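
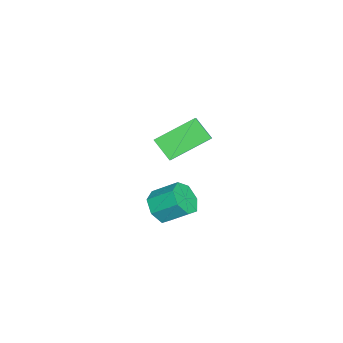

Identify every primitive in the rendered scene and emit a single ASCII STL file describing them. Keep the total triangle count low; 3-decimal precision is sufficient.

solid 
facet normal -0.787 -0.170 -0.593
outer loop
vertex -3.38 -3.196 -1.797
vertex -2.932 -2.376 -2.626
vertex -2.324 -4.739 -2.754
endloop
endfacet
facet normal -0.358 -0.657 0.664
outer loop
vertex -1.608 -4.584 -2.214
vertex -3.38 -3.196 -1.797
vertex -2.324 -4.739 -2.754
endloop
endfacet
facet normal -0.787 -0.170 -0.593
outer loop
vertex -2.324 -4.739 -2.754
vertex -2.932 -2.376 -2.626
vertex -1.877 -3.918 -3.583
endloop
endfacet
facet normal 0.503 -0.734 -0.456
outer loop
vertex -1.877 -3.918 -3.583
vertex -1.608 -4.584 -2.214
vertex -2.324 -4.739 -2.754
endloop
endfacet
facet normal -0.503 0.735 0.455
outer loop
vertex -3.38 -3.196 -1.797
vertex -2.216 -2.221 -2.086
vertex -2.932 -2.376 -2.626
endloop
endfacet
facet normal -0.358 -0.657 0.663
outer loop
vertex -2.663 -3.042 -1.257
vertex -3.38 -3.196 -1.797
vertex -1.608 -4.584 -2.214
endloop
endfacet
facet normal -0.502 0.734 0.457
outer loop
vertex -2.663 -3.042 -1.257
vertex -2.216 -2.221 -2.086
vertex -3.38 -3.196 -1.797
endloop
endfacet
facet normal 0.358 0.657 -0.663
outer loop
vertex -2.932 -2.376 -2.626
vertex -2.216 -2.221 -2.086
vertex -1.877 -3.918 -3.583
endloop
endfacet
facet normal 0.501 -0.735 -0.456
outer loop
vertex -1.16 -3.764 -3.043
vertex -1.608 -4.584 -2.214
vertex -1.877 -3.918 -3.583
endloop
endfacet
facet normal 0.359 0.657 -0.663
outer loop
vertex -1.877 -3.918 -3.583
vertex -2.216 -2.221 -2.086
vertex -1.16 -3.764 -3.043
endloop
endfacet
facet normal 0.787 0.170 0.593
outer loop
vertex -1.16 -3.764 -3.043
vertex -2.663 -3.042 -1.257
vertex -1.608 -4.584 -2.214
endloop
endfacet
facet normal 0.787 0.171 0.593
outer loop
vertex -2.216 -2.221 -2.086
vertex -2.663 -3.042 -1.257
vertex -1.16 -3.764 -3.043
endloop
endfacet
facet normal 0.015 -0.812 -0.583
outer loop
vertex 3.416 -2.837 -3.31
vertex 2.74 -3.126 -2.925
vertex 2.785 -2.642 -3.598
endloop
endfacet
facet normal 0.482 0.516 -0.707
outer loop
vertex 3.416 -2.837 -3.31
vertex 2.785 -2.642 -3.598
vertex 3.396 -1.765 -2.541
endloop
endfacet
facet normal 0.482 0.517 -0.708
outer loop
vertex 3.396 -1.765 -2.541
vertex 2.785 -2.642 -3.598
vertex 2.765 -1.57 -2.828
endloop
endfacet
facet normal -0.014 0.812 0.583
outer loop
vertex 3.396 -1.765 -2.541
vertex 2.765 -1.57 -2.828
vertex 2.72 -2.054 -2.155
endloop
endfacet
facet normal 0.015 -0.812 -0.583
outer loop
vertex 2.785 -2.642 -3.598
vertex 2.74 -3.126 -2.925
vertex 2.12 -2.812 -3.378
endloop
endfacet
facet normal -0.385 0.534 -0.753
outer loop
vertex 2.785 -2.642 -3.598
vertex 2.12 -2.812 -3.378
vertex 2.765 -1.57 -2.828
endloop
endfacet
facet normal -0.384 0.533 -0.754
outer loop
vertex 2.765 -1.57 -2.828
vertex 2.12 -2.812 -3.378
vertex 2.1 -1.739 -2.609
endloop
endfacet
facet normal -0.014 0.812 0.583
outer loop
vertex 2.765 -1.57 -2.828
vertex 2.1 -1.739 -2.609
vertex 2.72 -2.054 -2.155
endloop
endfacet
facet normal 0.015 -0.812 -0.583
outer loop
vertex 2.12 -2.812 -3.378
vertex 2.74 -3.126 -2.925
vertex 1.922 -3.218 -2.818
endloop
endfacet
facet normal -0.961 0.149 -0.232
outer loop
vertex 2.12 -2.812 -3.378
vertex 1.922 -3.218 -2.818
vertex 2.1 -1.739 -2.609
endloop
endfacet
facet normal -0.961 0.148 -0.232
outer loop
vertex 2.1 -1.739 -2.609
vertex 1.922 -3.218 -2.818
vertex 1.902 -2.146 -2.048
endloop
endfacet
facet normal -0.015 0.812 0.584
outer loop
vertex 2.1 -1.739 -2.609
vertex 1.902 -2.146 -2.048
vertex 2.72 -2.054 -2.155
endloop
endfacet
facet normal 0.015 -0.812 -0.583
outer loop
vertex 1.922 -3.218 -2.818
vertex 2.74 -3.126 -2.925
vertex 2.34 -3.555 -2.338
endloop
endfacet
facet normal -0.814 -0.349 0.464
outer loop
vertex 1.922 -3.218 -2.818
vertex 2.34 -3.555 -2.338
vertex 1.902 -2.146 -2.048
endloop
endfacet
facet normal -0.814 -0.349 0.464
outer loop
vertex 1.902 -2.146 -2.048
vertex 2.34 -3.555 -2.338
vertex 2.32 -2.483 -1.568
endloop
endfacet
facet normal -0.015 0.812 0.583
outer loop
vertex 1.902 -2.146 -2.048
vertex 2.32 -2.483 -1.568
vertex 2.72 -2.054 -2.155
endloop
endfacet
facet normal 0.015 -0.812 -0.583
outer loop
vertex 2.34 -3.555 -2.338
vertex 2.74 -3.126 -2.925
vertex 3.059 -3.569 -2.3
endloop
endfacet
facet normal -0.054 -0.583 0.811
outer loop
vertex 2.34 -3.555 -2.338
vertex 3.059 -3.569 -2.3
vertex 2.32 -2.483 -1.568
endloop
endfacet
facet normal -0.054 -0.583 0.811
outer loop
vertex 2.32 -2.483 -1.568
vertex 3.059 -3.569 -2.3
vertex 3.039 -2.497 -1.53
endloop
endfacet
facet normal -0.015 0.812 0.583
outer loop
vertex 2.32 -2.483 -1.568
vertex 3.039 -2.497 -1.53
vertex 2.72 -2.054 -2.155
endloop
endfacet
facet normal 0.014 -0.812 -0.583
outer loop
vertex 3.059 -3.569 -2.3
vertex 2.74 -3.126 -2.925
vertex 3.538 -3.25 -2.733
endloop
endfacet
facet normal 0.747 -0.379 0.547
outer loop
vertex 3.059 -3.569 -2.3
vertex 3.538 -3.25 -2.733
vertex 3.039 -2.497 -1.53
endloop
endfacet
facet normal 0.747 -0.379 0.547
outer loop
vertex 3.039 -2.497 -1.53
vertex 3.538 -3.25 -2.733
vertex 3.518 -2.178 -1.963
endloop
endfacet
facet normal -0.014 0.812 0.583
outer loop
vertex 3.039 -2.497 -1.53
vertex 3.518 -2.178 -1.963
vertex 2.72 -2.054 -2.155
endloop
endfacet
facet normal 0.014 -0.812 -0.584
outer loop
vertex 3.538 -3.25 -2.733
vertex 2.74 -3.126 -2.925
vertex 3.416 -2.837 -3.31
endloop
endfacet
facet normal 0.985 0.111 -0.129
outer loop
vertex 3.538 -3.25 -2.733
vertex 3.416 -2.837 -3.31
vertex 3.518 -2.178 -1.963
endloop
endfacet
facet normal 0.985 0.111 -0.129
outer loop
vertex 3.518 -2.178 -1.963
vertex 3.416 -2.837 -3.31
vertex 3.396 -1.765 -2.541
endloop
endfacet
facet normal -0.014 0.812 0.583
outer loop
vertex 3.518 -2.178 -1.963
vertex 3.396 -1.765 -2.541
vertex 2.72 -2.054 -2.155
endloop
endfacet

endsolid


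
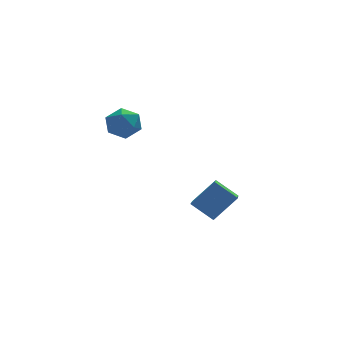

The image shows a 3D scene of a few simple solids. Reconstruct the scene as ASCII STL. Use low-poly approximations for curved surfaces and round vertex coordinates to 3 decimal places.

solid 
facet normal -0.711 -0.085 -0.698
outer loop
vertex -0.288 -3.56 -2.043
vertex -0.97 -3.027 -1.414
vertex 0.153 -2.283 -2.647
endloop
endfacet
facet normal 0.637 -0.498 -0.588
outer loop
vertex 1.07 -2.173 -1.746
vertex -0.288 -3.56 -2.043
vertex 0.153 -2.283 -2.647
endloop
endfacet
facet normal -0.711 -0.085 -0.698
outer loop
vertex 0.153 -2.283 -2.647
vertex -0.97 -3.027 -1.414
vertex -0.529 -1.75 -2.018
endloop
endfacet
facet normal 0.298 0.863 -0.408
outer loop
vertex -0.529 -1.75 -2.018
vertex 1.07 -2.173 -1.746
vertex 0.153 -2.283 -2.647
endloop
endfacet
facet normal -0.298 -0.863 0.408
outer loop
vertex -0.288 -3.56 -2.043
vertex -0.053 -2.917 -0.513
vertex -0.97 -3.027 -1.414
endloop
endfacet
facet normal 0.637 -0.498 -0.588
outer loop
vertex 0.629 -3.45 -1.142
vertex -0.288 -3.56 -2.043
vertex 1.07 -2.173 -1.746
endloop
endfacet
facet normal -0.298 -0.863 0.408
outer loop
vertex 0.629 -3.45 -1.142
vertex -0.053 -2.917 -0.513
vertex -0.288 -3.56 -2.043
endloop
endfacet
facet normal -0.637 0.498 0.588
outer loop
vertex -0.97 -3.027 -1.414
vertex -0.053 -2.917 -0.513
vertex -0.529 -1.75 -2.018
endloop
endfacet
facet normal 0.298 0.863 -0.408
outer loop
vertex 0.388 -1.64 -1.117
vertex 1.07 -2.173 -1.746
vertex -0.529 -1.75 -2.018
endloop
endfacet
facet normal -0.637 0.498 0.588
outer loop
vertex -0.529 -1.75 -2.018
vertex -0.053 -2.917 -0.513
vertex 0.388 -1.64 -1.117
endloop
endfacet
facet normal 0.711 0.085 0.698
outer loop
vertex 0.388 -1.64 -1.117
vertex 0.629 -3.45 -1.142
vertex 1.07 -2.173 -1.746
endloop
endfacet
facet normal 0.711 0.085 0.698
outer loop
vertex -0.053 -2.917 -0.513
vertex 0.629 -3.45 -1.142
vertex 0.388 -1.64 -1.117
endloop
endfacet
facet normal -0.756 -0.393 0.524
outer loop
vertex -3.816 -2.335 2.918
vertex -3.703 -2.968 2.606
vertex -3.366 -2.804 3.215
endloop
endfacet
facet normal -0.443 0.137 0.886
outer loop
vertex -3.816 -2.335 2.918
vertex -3.366 -2.804 3.215
vertex -3.196 -2.11 3.193
endloop
endfacet
facet normal -0.481 0.727 0.489
outer loop
vertex -3.816 -2.335 2.918
vertex -3.196 -2.11 3.193
vertex -3.428 -1.845 2.571
endloop
endfacet
facet normal -0.818 0.563 -0.119
outer loop
vertex -3.816 -2.335 2.918
vertex -3.428 -1.845 2.571
vertex -3.741 -2.376 2.208
endloop
endfacet
facet normal -0.987 -0.128 -0.097
outer loop
vertex -3.816 -2.335 2.918
vertex -3.741 -2.376 2.208
vertex -3.703 -2.968 2.606
endloop
endfacet
facet normal 0.246 -0.029 0.969
outer loop
vertex -3.196 -2.11 3.193
vertex -3.366 -2.804 3.215
vertex -2.699 -2.604 3.052
endloop
endfacet
facet normal -0.260 -0.886 0.383
outer loop
vertex -3.366 -2.804 3.215
vertex -3.703 -2.968 2.606
vertex -3.012 -3.135 2.689
endloop
endfacet
facet normal -0.633 -0.459 -0.623
outer loop
vertex -3.703 -2.968 2.606
vertex -3.741 -2.376 2.208
vertex -3.244 -2.87 2.067
endloop
endfacet
facet normal -0.359 0.662 -0.658
outer loop
vertex -3.741 -2.376 2.208
vertex -3.428 -1.845 2.571
vertex -3.074 -2.176 2.045
endloop
endfacet
facet normal 0.185 0.927 0.326
outer loop
vertex -3.428 -1.845 2.571
vertex -3.196 -2.11 3.193
vertex -2.737 -2.012 2.654
endloop
endfacet
facet normal 0.818 -0.563 0.119
outer loop
vertex -2.624 -2.645 2.342
vertex -2.699 -2.604 3.052
vertex -3.012 -3.135 2.689
endloop
endfacet
facet normal 0.481 -0.727 -0.489
outer loop
vertex -2.624 -2.645 2.342
vertex -3.012 -3.135 2.689
vertex -3.244 -2.87 2.067
endloop
endfacet
facet normal 0.443 -0.137 -0.886
outer loop
vertex -2.624 -2.645 2.342
vertex -3.244 -2.87 2.067
vertex -3.074 -2.176 2.045
endloop
endfacet
facet normal 0.756 0.393 -0.524
outer loop
vertex -2.624 -2.645 2.342
vertex -3.074 -2.176 2.045
vertex -2.737 -2.012 2.654
endloop
endfacet
facet normal 0.987 0.128 0.097
outer loop
vertex -2.624 -2.645 2.342
vertex -2.737 -2.012 2.654
vertex -2.699 -2.604 3.052
endloop
endfacet
facet normal 0.359 -0.662 0.658
outer loop
vertex -3.012 -3.135 2.689
vertex -2.699 -2.604 3.052
vertex -3.366 -2.804 3.215
endloop
endfacet
facet normal -0.185 -0.927 -0.326
outer loop
vertex -3.244 -2.87 2.067
vertex -3.012 -3.135 2.689
vertex -3.703 -2.968 2.606
endloop
endfacet
facet normal -0.246 0.029 -0.969
outer loop
vertex -3.074 -2.176 2.045
vertex -3.244 -2.87 2.067
vertex -3.741 -2.376 2.208
endloop
endfacet
facet normal 0.260 0.886 -0.383
outer loop
vertex -2.737 -2.012 2.654
vertex -3.074 -2.176 2.045
vertex -3.428 -1.845 2.571
endloop
endfacet
facet normal 0.633 0.459 0.623
outer loop
vertex -2.699 -2.604 3.052
vertex -2.737 -2.012 2.654
vertex -3.196 -2.11 3.193
endloop
endfacet

endsolid


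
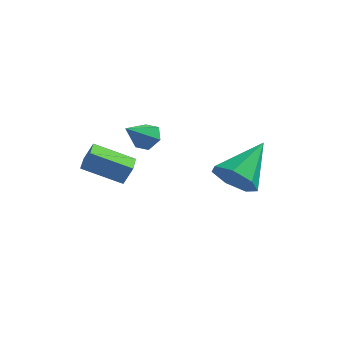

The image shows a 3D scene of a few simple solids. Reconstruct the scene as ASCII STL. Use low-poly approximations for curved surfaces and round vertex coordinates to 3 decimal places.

solid 
facet normal 0.356 0.689 -0.632
outer loop
vertex 0.266 0.346 2.23
vertex -0.336 0.572 2.137
vertex 0.033 0.817 2.612
endloop
endfacet
facet normal 0.663 -0.245 0.707
outer loop
vertex 0.266 0.346 2.23
vertex 0.033 0.817 2.612
vertex -0.824 -0.372 3.003
endloop
endfacet
facet normal 0.356 0.689 -0.632
outer loop
vertex 0.033 0.817 2.612
vertex -0.336 0.572 2.137
vertex -0.569 1.043 2.519
endloop
endfacet
facet normal -0.023 0.327 0.945
outer loop
vertex 0.033 0.817 2.612
vertex -0.569 1.043 2.519
vertex -0.824 -0.372 3.003
endloop
endfacet
facet normal 0.356 0.689 -0.632
outer loop
vertex -0.569 1.043 2.519
vertex -0.336 0.572 2.137
vertex -0.939 0.798 2.044
endloop
endfacet
facet normal -0.821 0.312 0.479
outer loop
vertex -0.569 1.043 2.519
vertex -0.939 0.798 2.044
vertex -0.824 -0.372 3.003
endloop
endfacet
facet normal 0.355 0.688 -0.633
outer loop
vertex -0.939 0.798 2.044
vertex -0.336 0.572 2.137
vertex -0.706 0.326 1.662
endloop
endfacet
facet normal -0.934 -0.277 -0.227
outer loop
vertex -0.939 0.798 2.044
vertex -0.706 0.326 1.662
vertex -0.824 -0.372 3.003
endloop
endfacet
facet normal 0.356 0.687 -0.633
outer loop
vertex -0.706 0.326 1.662
vertex -0.336 0.572 2.137
vertex -0.104 0.1 1.755
endloop
endfacet
facet normal -0.247 -0.850 -0.464
outer loop
vertex -0.706 0.326 1.662
vertex -0.104 0.1 1.755
vertex -0.824 -0.372 3.003
endloop
endfacet
facet normal 0.356 0.687 -0.633
outer loop
vertex -0.104 0.1 1.755
vertex -0.336 0.572 2.137
vertex 0.266 0.346 2.23
endloop
endfacet
facet normal 0.551 -0.834 0.003
outer loop
vertex -0.104 0.1 1.755
vertex 0.266 0.346 2.23
vertex -0.824 -0.372 3.003
endloop
endfacet
facet normal -0.264 -0.806 -0.529
outer loop
vertex 4.208 -0.89 1.49
vertex 3.392 -0.421 1.182
vertex 4.288 -0.439 0.763
endloop
endfacet
facet normal 0.987 0.063 0.148
outer loop
vertex 4.208 -0.89 1.49
vertex 4.288 -0.439 0.763
vertex 3.948 1.281 2.298
endloop
endfacet
facet normal -0.263 -0.807 -0.529
outer loop
vertex 4.288 -0.439 0.763
vertex 3.392 -0.421 1.182
vertex 3.694 0.025 0.351
endloop
endfacet
facet normal 0.722 0.535 -0.439
outer loop
vertex 4.288 -0.439 0.763
vertex 3.694 0.025 0.351
vertex 3.948 1.281 2.298
endloop
endfacet
facet normal -0.264 -0.807 -0.529
outer loop
vertex 3.694 0.025 0.351
vertex 3.392 -0.421 1.182
vertex 2.872 0.153 0.566
endloop
endfacet
facet normal -0.011 0.841 -0.541
outer loop
vertex 3.694 0.025 0.351
vertex 2.872 0.153 0.566
vertex 3.948 1.281 2.298
endloop
endfacet
facet normal -0.263 -0.807 -0.529
outer loop
vertex 2.872 0.153 0.566
vertex 3.392 -0.421 1.182
vertex 2.441 -0.151 1.244
endloop
endfacet
facet normal -0.656 0.750 -0.081
outer loop
vertex 2.872 0.153 0.566
vertex 2.441 -0.151 1.244
vertex 3.948 1.281 2.298
endloop
endfacet
facet normal -0.263 -0.807 -0.529
outer loop
vertex 2.441 -0.151 1.244
vertex 3.392 -0.421 1.182
vertex 2.727 -0.659 1.876
endloop
endfacet
facet normal -0.731 0.331 0.597
outer loop
vertex 2.441 -0.151 1.244
vertex 2.727 -0.659 1.876
vertex 3.948 1.281 2.298
endloop
endfacet
facet normal -0.263 -0.807 -0.529
outer loop
vertex 2.727 -0.659 1.876
vertex 3.392 -0.421 1.182
vertex 3.513 -0.987 1.985
endloop
endfacet
facet normal -0.178 -0.101 0.979
outer loop
vertex 2.727 -0.659 1.876
vertex 3.513 -0.987 1.985
vertex 3.948 1.281 2.298
endloop
endfacet
facet normal -0.264 -0.807 -0.529
outer loop
vertex 3.513 -0.987 1.985
vertex 3.392 -0.421 1.182
vertex 4.208 -0.89 1.49
endloop
endfacet
facet normal 0.586 -0.220 0.780
outer loop
vertex 3.513 -0.987 1.985
vertex 4.208 -0.89 1.49
vertex 3.948 1.281 2.298
endloop
endfacet
facet normal -0.883 -0.219 0.416
outer loop
vertex -0.467 -4.548 4.039
vertex -0.715 -3.653 3.983
vertex -0.784 -4.682 3.295
endloop
endfacet
facet normal 0.266 -0.962 0.060
outer loop
vertex 0.655 -4.327 2.617
vertex -0.467 -4.548 4.039
vertex -0.784 -4.682 3.295
endloop
endfacet
facet normal -0.883 -0.219 0.416
outer loop
vertex -0.784 -4.682 3.295
vertex -0.715 -3.653 3.983
vertex -1.032 -3.788 3.239
endloop
endfacet
facet normal -0.387 -0.164 -0.907
outer loop
vertex -1.032 -3.788 3.239
vertex 0.655 -4.327 2.617
vertex -0.784 -4.682 3.295
endloop
endfacet
facet normal 0.387 0.164 0.907
outer loop
vertex -0.467 -4.548 4.039
vertex 0.724 -3.298 3.305
vertex -0.715 -3.653 3.983
endloop
endfacet
facet normal 0.267 -0.962 0.061
outer loop
vertex 0.972 -4.192 3.361
vertex -0.467 -4.548 4.039
vertex 0.655 -4.327 2.617
endloop
endfacet
facet normal 0.387 0.164 0.907
outer loop
vertex 0.972 -4.192 3.361
vertex 0.724 -3.298 3.305
vertex -0.467 -4.548 4.039
endloop
endfacet
facet normal -0.266 0.962 -0.061
outer loop
vertex -0.715 -3.653 3.983
vertex 0.724 -3.298 3.305
vertex -1.032 -3.788 3.239
endloop
endfacet
facet normal -0.387 -0.164 -0.907
outer loop
vertex 0.407 -3.432 2.561
vertex 0.655 -4.327 2.617
vertex -1.032 -3.788 3.239
endloop
endfacet
facet normal -0.266 0.962 -0.060
outer loop
vertex -1.032 -3.788 3.239
vertex 0.724 -3.298 3.305
vertex 0.407 -3.432 2.561
endloop
endfacet
facet normal 0.883 0.219 -0.416
outer loop
vertex 0.407 -3.432 2.561
vertex 0.972 -4.192 3.361
vertex 0.655 -4.327 2.617
endloop
endfacet
facet normal 0.883 0.219 -0.416
outer loop
vertex 0.724 -3.298 3.305
vertex 0.972 -4.192 3.361
vertex 0.407 -3.432 2.561
endloop
endfacet

endsolid


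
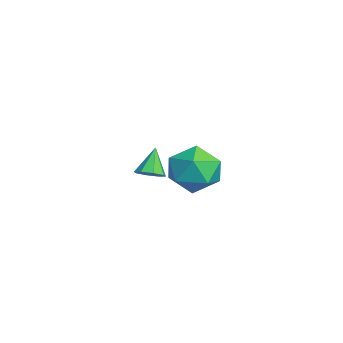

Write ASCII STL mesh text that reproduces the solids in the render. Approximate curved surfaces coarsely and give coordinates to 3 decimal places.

solid 
facet normal -0.807 0.255 0.532
outer loop
vertex 2.316 0.101 -0.185
vertex 2.006 -0.958 -0.147
vertex 2.657 -0.545 0.643
endloop
endfacet
facet normal -0.267 0.703 0.659
outer loop
vertex 2.316 0.101 -0.185
vertex 2.657 -0.545 0.643
vertex 3.359 0.164 0.171
endloop
endfacet
facet normal -0.073 0.997 0.038
outer loop
vertex 2.316 0.101 -0.185
vertex 3.359 0.164 0.171
vertex 3.143 0.189 -0.911
endloop
endfacet
facet normal -0.493 0.730 -0.473
outer loop
vertex 2.316 0.101 -0.185
vertex 3.143 0.189 -0.911
vertex 2.306 -0.504 -1.108
endloop
endfacet
facet normal -0.948 0.271 -0.168
outer loop
vertex 2.316 0.101 -0.185
vertex 2.306 -0.504 -1.108
vertex 2.006 -0.958 -0.147
endloop
endfacet
facet normal 0.284 0.321 0.904
outer loop
vertex 3.359 0.164 0.171
vertex 2.657 -0.545 0.643
vertex 3.694 -0.856 0.428
endloop
endfacet
facet normal -0.591 -0.404 0.698
outer loop
vertex 2.657 -0.545 0.643
vertex 2.006 -0.958 -0.147
vertex 2.857 -1.549 0.231
endloop
endfacet
facet normal -0.818 -0.378 -0.434
outer loop
vertex 2.006 -0.958 -0.147
vertex 2.306 -0.504 -1.108
vertex 2.641 -1.524 -0.851
endloop
endfacet
facet normal -0.083 0.364 -0.928
outer loop
vertex 2.306 -0.504 -1.108
vertex 3.143 0.189 -0.911
vertex 3.343 -0.815 -1.323
endloop
endfacet
facet normal 0.597 0.796 -0.101
outer loop
vertex 3.143 0.189 -0.911
vertex 3.359 0.164 0.171
vertex 3.994 -0.402 -0.533
endloop
endfacet
facet normal 0.493 -0.730 0.473
outer loop
vertex 3.684 -1.461 -0.495
vertex 3.694 -0.856 0.428
vertex 2.857 -1.549 0.231
endloop
endfacet
facet normal 0.073 -0.997 -0.038
outer loop
vertex 3.684 -1.461 -0.495
vertex 2.857 -1.549 0.231
vertex 2.641 -1.524 -0.851
endloop
endfacet
facet normal 0.267 -0.703 -0.659
outer loop
vertex 3.684 -1.461 -0.495
vertex 2.641 -1.524 -0.851
vertex 3.343 -0.815 -1.323
endloop
endfacet
facet normal 0.807 -0.255 -0.532
outer loop
vertex 3.684 -1.461 -0.495
vertex 3.343 -0.815 -1.323
vertex 3.994 -0.402 -0.533
endloop
endfacet
facet normal 0.948 -0.271 0.168
outer loop
vertex 3.684 -1.461 -0.495
vertex 3.994 -0.402 -0.533
vertex 3.694 -0.856 0.428
endloop
endfacet
facet normal 0.083 -0.364 0.928
outer loop
vertex 2.857 -1.549 0.231
vertex 3.694 -0.856 0.428
vertex 2.657 -0.545 0.643
endloop
endfacet
facet normal -0.597 -0.796 0.101
outer loop
vertex 2.641 -1.524 -0.851
vertex 2.857 -1.549 0.231
vertex 2.006 -0.958 -0.147
endloop
endfacet
facet normal -0.284 -0.321 -0.904
outer loop
vertex 3.343 -0.815 -1.323
vertex 2.641 -1.524 -0.851
vertex 2.306 -0.504 -1.108
endloop
endfacet
facet normal 0.591 0.404 -0.698
outer loop
vertex 3.994 -0.402 -0.533
vertex 3.343 -0.815 -1.323
vertex 3.143 0.189 -0.911
endloop
endfacet
facet normal 0.818 0.378 0.434
outer loop
vertex 3.694 -0.856 0.428
vertex 3.994 -0.402 -0.533
vertex 3.359 0.164 0.171
endloop
endfacet
facet normal 0.513 -0.253 -0.820
outer loop
vertex -0.911 -1.096 -2.582
vertex -1.311 -1.542 -2.695
vertex -1.267 -0.953 -2.849
endloop
endfacet
facet normal 0.155 0.942 0.298
outer loop
vertex -0.911 -1.096 -2.582
vertex -1.267 -0.953 -2.849
vertex -1.969 -1.218 -1.645
endloop
endfacet
facet normal 0.512 -0.253 -0.821
outer loop
vertex -1.267 -0.953 -2.849
vertex -1.311 -1.542 -2.695
vertex -1.649 -1.156 -3.025
endloop
endfacet
facet normal -0.445 0.893 -0.063
outer loop
vertex -1.267 -0.953 -2.849
vertex -1.649 -1.156 -3.025
vertex -1.969 -1.218 -1.645
endloop
endfacet
facet normal 0.513 -0.252 -0.821
outer loop
vertex -1.649 -1.156 -3.025
vertex -1.311 -1.542 -2.695
vertex -1.833 -1.585 -3.008
endloop
endfacet
facet normal -0.905 0.380 -0.193
outer loop
vertex -1.649 -1.156 -3.025
vertex -1.833 -1.585 -3.008
vertex -1.969 -1.218 -1.645
endloop
endfacet
facet normal 0.513 -0.252 -0.821
outer loop
vertex -1.833 -1.585 -3.008
vertex -1.311 -1.542 -2.695
vertex -1.711 -1.988 -2.808
endloop
endfacet
facet normal -0.955 -0.297 -0.015
outer loop
vertex -1.833 -1.585 -3.008
vertex -1.711 -1.988 -2.808
vertex -1.969 -1.218 -1.645
endloop
endfacet
facet normal 0.514 -0.254 -0.819
outer loop
vertex -1.711 -1.988 -2.808
vertex -1.311 -1.542 -2.695
vertex -1.356 -2.131 -2.541
endloop
endfacet
facet normal -0.570 -0.738 0.362
outer loop
vertex -1.711 -1.988 -2.808
vertex -1.356 -2.131 -2.541
vertex -1.969 -1.218 -1.645
endloop
endfacet
facet normal 0.514 -0.254 -0.819
outer loop
vertex -1.356 -2.131 -2.541
vertex -1.311 -1.542 -2.695
vertex -0.974 -1.928 -2.364
endloop
endfacet
facet normal 0.031 -0.689 0.724
outer loop
vertex -1.356 -2.131 -2.541
vertex -0.974 -1.928 -2.364
vertex -1.969 -1.218 -1.645
endloop
endfacet
facet normal 0.515 -0.253 -0.819
outer loop
vertex -0.974 -1.928 -2.364
vertex -1.311 -1.542 -2.695
vertex -0.79 -1.499 -2.381
endloop
endfacet
facet normal 0.491 -0.177 0.853
outer loop
vertex -0.974 -1.928 -2.364
vertex -0.79 -1.499 -2.381
vertex -1.969 -1.218 -1.645
endloop
endfacet
facet normal 0.515 -0.254 -0.819
outer loop
vertex -0.79 -1.499 -2.381
vertex -1.311 -1.542 -2.695
vertex -0.911 -1.096 -2.582
endloop
endfacet
facet normal 0.541 0.500 0.676
outer loop
vertex -0.79 -1.499 -2.381
vertex -0.911 -1.096 -2.582
vertex -1.969 -1.218 -1.645
endloop
endfacet

endsolid


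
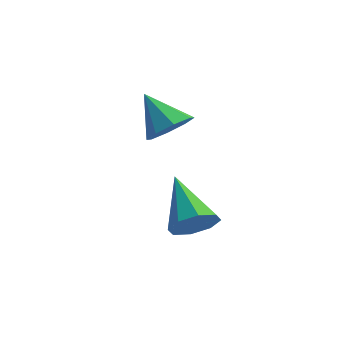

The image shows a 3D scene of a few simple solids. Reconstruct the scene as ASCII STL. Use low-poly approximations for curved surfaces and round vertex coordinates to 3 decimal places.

solid 
facet normal 0.715 -0.135 -0.685
outer loop
vertex 0.456 0.727 1.01
vertex -0.04 1.261 0.387
vertex 0.63 1.44 1.051
endloop
endfacet
facet normal 0.265 -0.120 0.957
outer loop
vertex 0.456 0.727 1.01
vertex 0.63 1.44 1.051
vertex -1.3 1.499 1.593
endloop
endfacet
facet normal 0.715 -0.135 -0.686
outer loop
vertex 0.63 1.44 1.051
vertex -0.04 1.261 0.387
vertex 0.41 2.048 0.702
endloop
endfacet
facet normal 0.242 0.547 0.801
outer loop
vertex 0.63 1.44 1.051
vertex 0.41 2.048 0.702
vertex -1.3 1.499 1.593
endloop
endfacet
facet normal 0.715 -0.135 -0.686
outer loop
vertex 0.41 2.048 0.702
vertex -0.04 1.261 0.387
vertex -0.073 2.196 0.169
endloop
endfacet
facet normal -0.111 0.927 0.358
outer loop
vertex 0.41 2.048 0.702
vertex -0.073 2.196 0.169
vertex -1.3 1.499 1.593
endloop
endfacet
facet normal 0.716 -0.135 -0.685
outer loop
vertex -0.073 2.196 0.169
vertex -0.04 1.261 0.387
vertex -0.537 1.796 -0.237
endloop
endfacet
facet normal -0.589 0.800 -0.116
outer loop
vertex -0.073 2.196 0.169
vertex -0.537 1.796 -0.237
vertex -1.3 1.499 1.593
endloop
endfacet
facet normal 0.715 -0.135 -0.686
outer loop
vertex -0.537 1.796 -0.237
vertex -0.04 1.261 0.387
vertex -0.71 1.083 -0.277
endloop
endfacet
facet normal -0.909 0.240 -0.340
outer loop
vertex -0.537 1.796 -0.237
vertex -0.71 1.083 -0.277
vertex -1.3 1.499 1.593
endloop
endfacet
facet normal 0.715 -0.135 -0.686
outer loop
vertex -0.71 1.083 -0.277
vertex -0.04 1.261 0.387
vertex -0.491 0.475 0.071
endloop
endfacet
facet normal -0.886 -0.425 -0.185
outer loop
vertex -0.71 1.083 -0.277
vertex -0.491 0.475 0.071
vertex -1.3 1.499 1.593
endloop
endfacet
facet normal 0.715 -0.135 -0.686
outer loop
vertex -0.491 0.475 0.071
vertex -0.04 1.261 0.387
vertex -0.008 0.327 0.604
endloop
endfacet
facet normal -0.533 -0.806 0.259
outer loop
vertex -0.491 0.475 0.071
vertex -0.008 0.327 0.604
vertex -1.3 1.499 1.593
endloop
endfacet
facet normal 0.716 -0.135 -0.685
outer loop
vertex -0.008 0.327 0.604
vertex -0.04 1.261 0.387
vertex 0.456 0.727 1.01
endloop
endfacet
facet normal -0.055 -0.679 0.732
outer loop
vertex -0.008 0.327 0.604
vertex 0.456 0.727 1.01
vertex -1.3 1.499 1.593
endloop
endfacet
facet normal 0.685 -0.497 -0.533
outer loop
vertex 3.848 -2.924 -0.249
vertex 3.496 -2.603 -1.001
vertex 4.13 -2.333 -0.438
endloop
endfacet
facet normal 0.320 0.147 0.936
outer loop
vertex 3.848 -2.924 -0.249
vertex 4.13 -2.333 -0.438
vertex 2.004 -1.517 0.161
endloop
endfacet
facet normal 0.685 -0.498 -0.532
outer loop
vertex 4.13 -2.333 -0.438
vertex 3.496 -2.603 -1.001
vertex 4.041 -1.901 -0.957
endloop
endfacet
facet normal 0.430 0.729 0.533
outer loop
vertex 4.13 -2.333 -0.438
vertex 4.041 -1.901 -0.957
vertex 2.004 -1.517 0.161
endloop
endfacet
facet normal 0.684 -0.497 -0.534
outer loop
vertex 4.041 -1.901 -0.957
vertex 3.496 -2.603 -1.001
vertex 3.632 -1.879 -1.501
endloop
endfacet
facet normal 0.147 0.987 -0.071
outer loop
vertex 4.041 -1.901 -0.957
vertex 3.632 -1.879 -1.501
vertex 2.004 -1.517 0.161
endloop
endfacet
facet normal 0.685 -0.497 -0.533
outer loop
vertex 3.632 -1.879 -1.501
vertex 3.496 -2.603 -1.001
vertex 3.144 -2.282 -1.753
endloop
endfacet
facet normal -0.364 0.769 -0.525
outer loop
vertex 3.632 -1.879 -1.501
vertex 3.144 -2.282 -1.753
vertex 2.004 -1.517 0.161
endloop
endfacet
facet normal 0.684 -0.499 -0.533
outer loop
vertex 3.144 -2.282 -1.753
vertex 3.496 -2.603 -1.001
vertex 2.861 -2.872 -1.564
endloop
endfacet
facet normal -0.803 0.206 -0.560
outer loop
vertex 3.144 -2.282 -1.753
vertex 2.861 -2.872 -1.564
vertex 2.004 -1.517 0.161
endloop
endfacet
facet normal 0.684 -0.497 -0.534
outer loop
vertex 2.861 -2.872 -1.564
vertex 3.496 -2.603 -1.001
vertex 2.951 -3.305 -1.045
endloop
endfacet
facet normal -0.913 -0.378 -0.157
outer loop
vertex 2.861 -2.872 -1.564
vertex 2.951 -3.305 -1.045
vertex 2.004 -1.517 0.161
endloop
endfacet
facet normal 0.684 -0.498 -0.533
outer loop
vertex 2.951 -3.305 -1.045
vertex 3.496 -2.603 -1.001
vertex 3.359 -3.326 -0.501
endloop
endfacet
facet normal -0.629 -0.635 0.448
outer loop
vertex 2.951 -3.305 -1.045
vertex 3.359 -3.326 -0.501
vertex 2.004 -1.517 0.161
endloop
endfacet
facet normal 0.684 -0.498 -0.533
outer loop
vertex 3.359 -3.326 -0.501
vertex 3.496 -2.603 -1.001
vertex 3.848 -2.924 -0.249
endloop
endfacet
facet normal -0.119 -0.419 0.900
outer loop
vertex 3.359 -3.326 -0.501
vertex 3.848 -2.924 -0.249
vertex 2.004 -1.517 0.161
endloop
endfacet

endsolid


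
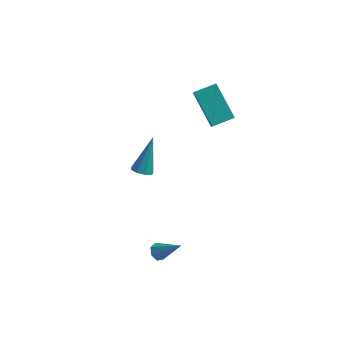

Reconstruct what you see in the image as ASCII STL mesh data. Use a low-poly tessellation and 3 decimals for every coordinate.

solid 
facet normal -0.737 0.081 -0.671
outer loop
vertex -1.3 -2.438 -4.11
vertex -1.622 -2.273 -3.736
vertex -1.311 -1.992 -4.044
endloop
endfacet
facet normal 0.850 0.098 -0.518
outer loop
vertex -1.3 -2.438 -4.11
vertex -1.311 -1.992 -4.044
vertex -0.398 -2.407 -2.624
endloop
endfacet
facet normal -0.737 0.080 -0.671
outer loop
vertex -1.311 -1.992 -4.044
vertex -1.622 -2.273 -3.736
vertex -1.556 -1.757 -3.747
endloop
endfacet
facet normal 0.588 0.796 -0.145
outer loop
vertex -1.311 -1.992 -4.044
vertex -1.556 -1.757 -3.747
vertex -0.398 -2.407 -2.624
endloop
endfacet
facet normal -0.737 0.080 -0.671
outer loop
vertex -1.556 -1.757 -3.747
vertex -1.622 -2.273 -3.736
vertex -1.851 -1.911 -3.441
endloop
endfacet
facet normal 0.033 0.880 0.475
outer loop
vertex -1.556 -1.757 -3.747
vertex -1.851 -1.911 -3.441
vertex -0.398 -2.407 -2.624
endloop
endfacet
facet normal -0.737 0.080 -0.671
outer loop
vertex -1.851 -1.911 -3.441
vertex -1.622 -2.273 -3.736
vertex -1.973 -2.337 -3.358
endloop
endfacet
facet normal -0.395 0.283 0.874
outer loop
vertex -1.851 -1.911 -3.441
vertex -1.973 -2.337 -3.358
vertex -0.398 -2.407 -2.624
endloop
endfacet
facet normal -0.737 0.082 -0.671
outer loop
vertex -1.973 -2.337 -3.358
vertex -1.622 -2.273 -3.736
vertex -1.831 -2.715 -3.56
endloop
endfacet
facet normal -0.375 -0.543 0.752
outer loop
vertex -1.973 -2.337 -3.358
vertex -1.831 -2.715 -3.56
vertex -0.398 -2.407 -2.624
endloop
endfacet
facet normal -0.738 0.082 -0.670
outer loop
vertex -1.831 -2.715 -3.56
vertex -1.622 -2.273 -3.736
vertex -1.532 -2.76 -3.895
endloop
endfacet
facet normal 0.078 -0.976 0.201
outer loop
vertex -1.831 -2.715 -3.56
vertex -1.532 -2.76 -3.895
vertex -0.398 -2.407 -2.624
endloop
endfacet
facet normal -0.737 0.083 -0.671
outer loop
vertex -1.532 -2.76 -3.895
vertex -1.622 -2.273 -3.736
vertex -1.3 -2.438 -4.11
endloop
endfacet
facet normal 0.623 -0.692 -0.364
outer loop
vertex -1.532 -2.76 -3.895
vertex -1.3 -2.438 -4.11
vertex -0.398 -2.407 -2.624
endloop
endfacet
facet normal -0.133 -0.502 -0.855
outer loop
vertex -2.932 1.627 -1.473
vertex -3.442 1.379 -1.248
vertex -3.31 1.884 -1.565
endloop
endfacet
facet normal 0.585 0.772 -0.248
outer loop
vertex -2.932 1.627 -1.473
vertex -3.31 1.884 -1.565
vertex -3.158 2.461 0.588
endloop
endfacet
facet normal -0.131 -0.502 -0.855
outer loop
vertex -3.31 1.884 -1.565
vertex -3.442 1.379 -1.248
vertex -3.766 1.845 -1.472
endloop
endfacet
facet normal -0.133 0.960 -0.248
outer loop
vertex -3.31 1.884 -1.565
vertex -3.766 1.845 -1.472
vertex -3.158 2.461 0.588
endloop
endfacet
facet normal -0.132 -0.503 -0.854
outer loop
vertex -3.766 1.845 -1.472
vertex -3.442 1.379 -1.248
vertex -4.032 1.534 -1.248
endloop
endfacet
facet normal -0.751 0.660 0.024
outer loop
vertex -3.766 1.845 -1.472
vertex -4.032 1.534 -1.248
vertex -3.158 2.461 0.588
endloop
endfacet
facet normal -0.132 -0.502 -0.855
outer loop
vertex -4.032 1.534 -1.248
vertex -3.442 1.379 -1.248
vertex -3.953 1.132 -1.024
endloop
endfacet
facet normal -0.911 0.049 0.409
outer loop
vertex -4.032 1.534 -1.248
vertex -3.953 1.132 -1.024
vertex -3.158 2.461 0.588
endloop
endfacet
facet normal -0.131 -0.503 -0.854
outer loop
vertex -3.953 1.132 -1.024
vertex -3.442 1.379 -1.248
vertex -3.574 0.875 -0.931
endloop
endfacet
facet normal -0.518 -0.517 0.682
outer loop
vertex -3.953 1.132 -1.024
vertex -3.574 0.875 -0.931
vertex -3.158 2.461 0.588
endloop
endfacet
facet normal -0.131 -0.503 -0.854
outer loop
vertex -3.574 0.875 -0.931
vertex -3.442 1.379 -1.248
vertex -3.118 0.914 -1.024
endloop
endfacet
facet normal 0.199 -0.705 0.681
outer loop
vertex -3.574 0.875 -0.931
vertex -3.118 0.914 -1.024
vertex -3.158 2.461 0.588
endloop
endfacet
facet normal -0.133 -0.504 -0.854
outer loop
vertex -3.118 0.914 -1.024
vertex -3.442 1.379 -1.248
vertex -2.852 1.225 -1.249
endloop
endfacet
facet normal 0.818 -0.404 0.408
outer loop
vertex -3.118 0.914 -1.024
vertex -2.852 1.225 -1.249
vertex -3.158 2.461 0.588
endloop
endfacet
facet normal -0.133 -0.502 -0.854
outer loop
vertex -2.852 1.225 -1.249
vertex -3.442 1.379 -1.248
vertex -2.932 1.627 -1.473
endloop
endfacet
facet normal 0.978 0.208 0.023
outer loop
vertex -2.852 1.225 -1.249
vertex -2.932 1.627 -1.473
vertex -3.158 2.461 0.588
endloop
endfacet
facet normal -0.790 -0.564 -0.239
outer loop
vertex -0.053 2.261 2.591
vertex -1.297 3.44 3.922
vertex -0.26 2.858 1.868
endloop
endfacet
facet normal 0.573 -0.544 -0.613
outer loop
vertex 0.697 3.54 2.158
vertex -0.053 2.261 2.591
vertex -0.26 2.858 1.868
endloop
endfacet
facet normal -0.791 -0.563 -0.240
outer loop
vertex -0.26 2.858 1.868
vertex -1.297 3.44 3.922
vertex -1.504 4.038 3.199
endloop
endfacet
facet normal -0.215 0.622 -0.753
outer loop
vertex -1.504 4.038 3.199
vertex 0.697 3.54 2.158
vertex -0.26 2.858 1.868
endloop
endfacet
facet normal 0.215 -0.622 0.753
outer loop
vertex -0.053 2.261 2.591
vertex -0.34 4.122 4.212
vertex -1.297 3.44 3.922
endloop
endfacet
facet normal 0.573 -0.544 -0.614
outer loop
vertex 0.904 2.942 2.881
vertex -0.053 2.261 2.591
vertex 0.697 3.54 2.158
endloop
endfacet
facet normal 0.215 -0.622 0.753
outer loop
vertex 0.904 2.942 2.881
vertex -0.34 4.122 4.212
vertex -0.053 2.261 2.591
endloop
endfacet
facet normal -0.573 0.543 0.613
outer loop
vertex -1.297 3.44 3.922
vertex -0.34 4.122 4.212
vertex -1.504 4.038 3.199
endloop
endfacet
facet normal -0.215 0.623 -0.752
outer loop
vertex -0.547 4.719 3.489
vertex 0.697 3.54 2.158
vertex -1.504 4.038 3.199
endloop
endfacet
facet normal -0.573 0.544 0.613
outer loop
vertex -1.504 4.038 3.199
vertex -0.34 4.122 4.212
vertex -0.547 4.719 3.489
endloop
endfacet
facet normal 0.791 0.564 0.240
outer loop
vertex -0.547 4.719 3.489
vertex 0.904 2.942 2.881
vertex 0.697 3.54 2.158
endloop
endfacet
facet normal 0.791 0.564 0.239
outer loop
vertex -0.34 4.122 4.212
vertex 0.904 2.942 2.881
vertex -0.547 4.719 3.489
endloop
endfacet

endsolid


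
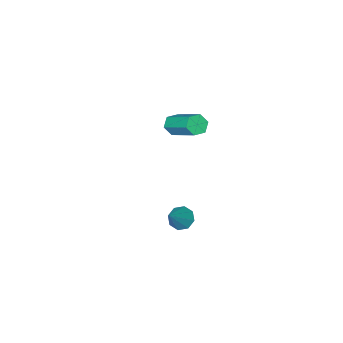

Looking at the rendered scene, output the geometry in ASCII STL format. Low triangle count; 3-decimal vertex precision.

solid 
facet normal -0.019 -0.819 -0.573
outer loop
vertex 0.028 0.192 2.688
vertex -0.278 -0.03 3.016
vertex -0.468 0.238 2.639
endloop
endfacet
facet normal 0.133 0.566 -0.814
outer loop
vertex 0.028 0.192 2.688
vertex -0.468 0.238 2.639
vertex 0.063 1.692 3.736
endloop
endfacet
facet normal 0.133 0.565 -0.814
outer loop
vertex 0.063 1.692 3.736
vertex -0.468 0.238 2.639
vertex -0.432 1.738 3.687
endloop
endfacet
facet normal 0.019 0.819 0.573
outer loop
vertex 0.063 1.692 3.736
vertex -0.432 1.738 3.687
vertex -0.242 1.47 4.064
endloop
endfacet
facet normal -0.019 -0.819 -0.573
outer loop
vertex -0.468 0.238 2.639
vertex -0.278 -0.03 3.016
vertex -0.773 0.016 2.967
endloop
endfacet
facet normal -0.792 0.362 -0.491
outer loop
vertex -0.468 0.238 2.639
vertex -0.773 0.016 2.967
vertex -0.432 1.738 3.687
endloop
endfacet
facet normal -0.791 0.363 -0.493
outer loop
vertex -0.432 1.738 3.687
vertex -0.773 0.016 2.967
vertex -0.738 1.516 4.015
endloop
endfacet
facet normal 0.019 0.819 0.573
outer loop
vertex -0.432 1.738 3.687
vertex -0.738 1.516 4.015
vertex -0.242 1.47 4.064
endloop
endfacet
facet normal -0.019 -0.819 -0.573
outer loop
vertex -0.773 0.016 2.967
vertex -0.278 -0.03 3.016
vertex -0.583 -0.252 3.344
endloop
endfacet
facet normal -0.925 -0.203 0.322
outer loop
vertex -0.773 0.016 2.967
vertex -0.583 -0.252 3.344
vertex -0.738 1.516 4.015
endloop
endfacet
facet normal -0.925 -0.203 0.322
outer loop
vertex -0.738 1.516 4.015
vertex -0.583 -0.252 3.344
vertex -0.548 1.248 4.392
endloop
endfacet
facet normal 0.019 0.819 0.573
outer loop
vertex -0.738 1.516 4.015
vertex -0.548 1.248 4.392
vertex -0.242 1.47 4.064
endloop
endfacet
facet normal -0.019 -0.819 -0.573
outer loop
vertex -0.583 -0.252 3.344
vertex -0.278 -0.03 3.016
vertex -0.088 -0.298 3.393
endloop
endfacet
facet normal -0.133 -0.566 0.814
outer loop
vertex -0.583 -0.252 3.344
vertex -0.088 -0.298 3.393
vertex -0.548 1.248 4.392
endloop
endfacet
facet normal -0.133 -0.566 0.814
outer loop
vertex -0.548 1.248 4.392
vertex -0.088 -0.298 3.393
vertex -0.052 1.202 4.441
endloop
endfacet
facet normal 0.019 0.819 0.573
outer loop
vertex -0.548 1.248 4.392
vertex -0.052 1.202 4.441
vertex -0.242 1.47 4.064
endloop
endfacet
facet normal -0.019 -0.819 -0.573
outer loop
vertex -0.088 -0.298 3.393
vertex -0.278 -0.03 3.016
vertex 0.218 -0.076 3.065
endloop
endfacet
facet normal 0.791 -0.363 0.492
outer loop
vertex -0.088 -0.298 3.393
vertex 0.218 -0.076 3.065
vertex -0.052 1.202 4.441
endloop
endfacet
facet normal 0.792 -0.362 0.492
outer loop
vertex -0.052 1.202 4.441
vertex 0.218 -0.076 3.065
vertex 0.253 1.424 4.113
endloop
endfacet
facet normal 0.019 0.819 0.573
outer loop
vertex -0.052 1.202 4.441
vertex 0.253 1.424 4.113
vertex -0.242 1.47 4.064
endloop
endfacet
facet normal -0.019 -0.819 -0.573
outer loop
vertex 0.218 -0.076 3.065
vertex -0.278 -0.03 3.016
vertex 0.028 0.192 2.688
endloop
endfacet
facet normal 0.925 0.203 -0.322
outer loop
vertex 0.218 -0.076 3.065
vertex 0.028 0.192 2.688
vertex 0.253 1.424 4.113
endloop
endfacet
facet normal 0.925 0.203 -0.322
outer loop
vertex 0.253 1.424 4.113
vertex 0.028 0.192 2.688
vertex 0.063 1.692 3.736
endloop
endfacet
facet normal 0.019 0.819 0.573
outer loop
vertex 0.253 1.424 4.113
vertex 0.063 1.692 3.736
vertex -0.242 1.47 4.064
endloop
endfacet
facet normal -0.638 -0.291 -0.713
outer loop
vertex 0.579 0.687 -1.766
vertex 0.292 1.177 -1.709
vertex 0.73 1.001 -2.029
endloop
endfacet
facet normal 0.868 -0.489 -0.086
outer loop
vertex 0.579 0.687 -1.766
vertex 0.73 1.001 -2.029
vertex 1.188 1.583 -0.711
endloop
endfacet
facet normal -0.638 -0.291 -0.713
outer loop
vertex 0.73 1.001 -2.029
vertex 0.292 1.177 -1.709
vertex 0.625 1.418 -2.105
endloop
endfacet
facet normal 0.909 0.159 -0.386
outer loop
vertex 0.73 1.001 -2.029
vertex 0.625 1.418 -2.105
vertex 1.188 1.583 -0.711
endloop
endfacet
facet normal -0.639 -0.289 -0.713
outer loop
vertex 0.625 1.418 -2.105
vertex 0.292 1.177 -1.709
vertex 0.325 1.693 -1.948
endloop
endfacet
facet normal 0.548 0.776 -0.313
outer loop
vertex 0.625 1.418 -2.105
vertex 0.325 1.693 -1.948
vertex 1.188 1.583 -0.711
endloop
endfacet
facet normal -0.640 -0.289 -0.712
outer loop
vertex 0.325 1.693 -1.948
vertex 0.292 1.177 -1.709
vertex 0.006 1.667 -1.651
endloop
endfacet
facet normal 0.001 0.996 0.088
outer loop
vertex 0.325 1.693 -1.948
vertex 0.006 1.667 -1.651
vertex 1.188 1.583 -0.711
endloop
endfacet
facet normal -0.640 -0.289 -0.712
outer loop
vertex 0.006 1.667 -1.651
vertex 0.292 1.177 -1.709
vertex -0.145 1.353 -1.388
endloop
endfacet
facet normal -0.418 0.693 0.587
outer loop
vertex 0.006 1.667 -1.651
vertex -0.145 1.353 -1.388
vertex 1.188 1.583 -0.711
endloop
endfacet
facet normal -0.640 -0.290 -0.712
outer loop
vertex -0.145 1.353 -1.388
vertex 0.292 1.177 -1.709
vertex -0.04 0.937 -1.313
endloop
endfacet
facet normal -0.458 0.044 0.888
outer loop
vertex -0.145 1.353 -1.388
vertex -0.04 0.937 -1.313
vertex 1.188 1.583 -0.711
endloop
endfacet
facet normal -0.639 -0.292 -0.712
outer loop
vertex -0.04 0.937 -1.313
vertex 0.292 1.177 -1.709
vertex 0.26 0.661 -1.469
endloop
endfacet
facet normal -0.100 -0.570 0.816
outer loop
vertex -0.04 0.937 -1.313
vertex 0.26 0.661 -1.469
vertex 1.188 1.583 -0.711
endloop
endfacet
facet normal -0.639 -0.291 -0.712
outer loop
vertex 0.26 0.661 -1.469
vertex 0.292 1.177 -1.709
vertex 0.579 0.687 -1.766
endloop
endfacet
facet normal 0.449 -0.792 0.413
outer loop
vertex 0.26 0.661 -1.469
vertex 0.579 0.687 -1.766
vertex 1.188 1.583 -0.711
endloop
endfacet

endsolid


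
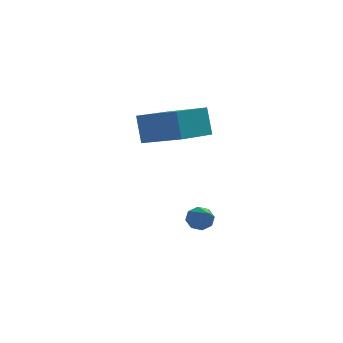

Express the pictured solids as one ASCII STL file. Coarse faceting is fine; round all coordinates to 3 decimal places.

solid 
facet normal -0.764 0.556 -0.328
outer loop
vertex -4.572 1.472 2.798
vertex -3.401 2.819 2.353
vertex -4.449 1.016 1.739
endloop
endfacet
facet normal -0.637 -0.732 0.241
outer loop
vertex -3.219 0.121 2.267
vertex -4.572 1.472 2.798
vertex -4.449 1.016 1.739
endloop
endfacet
facet normal -0.764 0.556 -0.328
outer loop
vertex -4.449 1.016 1.739
vertex -3.401 2.819 2.353
vertex -3.278 2.363 1.294
endloop
endfacet
facet normal 0.106 -0.394 -0.913
outer loop
vertex -3.278 2.363 1.294
vertex -3.219 0.121 2.267
vertex -4.449 1.016 1.739
endloop
endfacet
facet normal -0.106 0.394 0.913
outer loop
vertex -4.572 1.472 2.798
vertex -2.171 1.924 2.881
vertex -3.401 2.819 2.353
endloop
endfacet
facet normal -0.637 -0.732 0.241
outer loop
vertex -3.342 0.577 3.326
vertex -4.572 1.472 2.798
vertex -3.219 0.121 2.267
endloop
endfacet
facet normal -0.106 0.394 0.913
outer loop
vertex -3.342 0.577 3.326
vertex -2.171 1.924 2.881
vertex -4.572 1.472 2.798
endloop
endfacet
facet normal 0.637 0.732 -0.241
outer loop
vertex -3.401 2.819 2.353
vertex -2.171 1.924 2.881
vertex -3.278 2.363 1.294
endloop
endfacet
facet normal 0.106 -0.394 -0.913
outer loop
vertex -2.048 1.468 1.822
vertex -3.219 0.121 2.267
vertex -3.278 2.363 1.294
endloop
endfacet
facet normal 0.637 0.732 -0.241
outer loop
vertex -3.278 2.363 1.294
vertex -2.171 1.924 2.881
vertex -2.048 1.468 1.822
endloop
endfacet
facet normal 0.764 -0.556 0.328
outer loop
vertex -2.048 1.468 1.822
vertex -3.342 0.577 3.326
vertex -3.219 0.121 2.267
endloop
endfacet
facet normal 0.764 -0.556 0.328
outer loop
vertex -2.171 1.924 2.881
vertex -3.342 0.577 3.326
vertex -2.048 1.468 1.822
endloop
endfacet
facet normal -0.064 0.828 -0.557
outer loop
vertex -2.136 0.659 -2.099
vertex -2.518 0.818 -1.819
vertex -2.021 0.869 -1.8
endloop
endfacet
facet normal 0.938 -0.317 -0.139
outer loop
vertex -2.136 0.659 -2.099
vertex -2.021 0.869 -1.8
vertex -2.402 -0.698 -0.801
endloop
endfacet
facet normal -0.064 0.827 -0.558
outer loop
vertex -2.021 0.869 -1.8
vertex -2.518 0.818 -1.819
vertex -2.198 1.049 -1.513
endloop
endfacet
facet normal 0.873 0.094 0.479
outer loop
vertex -2.021 0.869 -1.8
vertex -2.198 1.049 -1.513
vertex -2.402 -0.698 -0.801
endloop
endfacet
facet normal -0.065 0.828 -0.557
outer loop
vertex -2.198 1.049 -1.513
vertex -2.518 0.818 -1.819
vertex -2.563 1.093 -1.405
endloop
endfacet
facet normal 0.304 0.329 0.894
outer loop
vertex -2.198 1.049 -1.513
vertex -2.563 1.093 -1.405
vertex -2.402 -0.698 -0.801
endloop
endfacet
facet normal -0.064 0.828 -0.557
outer loop
vertex -2.563 1.093 -1.405
vertex -2.518 0.818 -1.819
vertex -2.901 0.976 -1.54
endloop
endfacet
facet normal -0.433 0.253 0.865
outer loop
vertex -2.563 1.093 -1.405
vertex -2.901 0.976 -1.54
vertex -2.402 -0.698 -0.801
endloop
endfacet
facet normal -0.063 0.829 -0.556
outer loop
vertex -2.901 0.976 -1.54
vertex -2.518 0.818 -1.819
vertex -3.015 0.767 -1.839
endloop
endfacet
facet normal -0.908 -0.090 0.409
outer loop
vertex -2.901 0.976 -1.54
vertex -3.015 0.767 -1.839
vertex -2.402 -0.698 -0.801
endloop
endfacet
facet normal -0.062 0.828 -0.558
outer loop
vertex -3.015 0.767 -1.839
vertex -2.518 0.818 -1.819
vertex -2.838 0.587 -2.126
endloop
endfacet
facet normal -0.842 -0.499 -0.207
outer loop
vertex -3.015 0.767 -1.839
vertex -2.838 0.587 -2.126
vertex -2.402 -0.698 -0.801
endloop
endfacet
facet normal -0.063 0.828 -0.557
outer loop
vertex -2.838 0.587 -2.126
vertex -2.518 0.818 -1.819
vertex -2.474 0.542 -2.234
endloop
endfacet
facet normal -0.275 -0.734 -0.621
outer loop
vertex -2.838 0.587 -2.126
vertex -2.474 0.542 -2.234
vertex -2.402 -0.698 -0.801
endloop
endfacet
facet normal -0.064 0.828 -0.557
outer loop
vertex -2.474 0.542 -2.234
vertex -2.518 0.818 -1.819
vertex -2.136 0.659 -2.099
endloop
endfacet
facet normal 0.464 -0.658 -0.593
outer loop
vertex -2.474 0.542 -2.234
vertex -2.136 0.659 -2.099
vertex -2.402 -0.698 -0.801
endloop
endfacet

endsolid


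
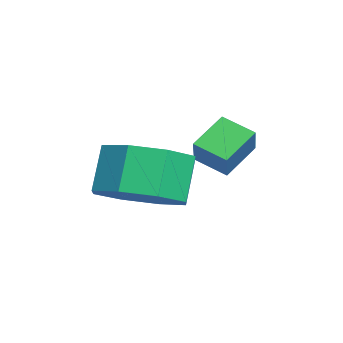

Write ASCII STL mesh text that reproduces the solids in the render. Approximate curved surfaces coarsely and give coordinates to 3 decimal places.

solid 
facet normal -0.547 0.613 0.570
outer loop
vertex -2.494 -0.635 2.635
vertex -2.09 0.035 2.303
vertex -3.114 -0.584 1.985
endloop
endfacet
facet normal -0.475 -0.789 0.391
outer loop
vertex -2.55 -1.215 1.397
vertex -2.494 -0.635 2.635
vertex -3.114 -0.584 1.985
endloop
endfacet
facet normal -0.547 0.613 0.570
outer loop
vertex -3.114 -0.584 1.985
vertex -2.09 0.035 2.303
vertex -2.71 0.086 1.653
endloop
endfacet
facet normal -0.689 0.057 -0.722
outer loop
vertex -2.71 0.086 1.653
vertex -2.55 -1.215 1.397
vertex -3.114 -0.584 1.985
endloop
endfacet
facet normal 0.689 -0.057 0.722
outer loop
vertex -2.494 -0.635 2.635
vertex -1.526 -0.596 1.715
vertex -2.09 0.035 2.303
endloop
endfacet
facet normal -0.475 -0.789 0.391
outer loop
vertex -1.93 -1.266 2.047
vertex -2.494 -0.635 2.635
vertex -2.55 -1.215 1.397
endloop
endfacet
facet normal 0.689 -0.057 0.722
outer loop
vertex -1.93 -1.266 2.047
vertex -1.526 -0.596 1.715
vertex -2.494 -0.635 2.635
endloop
endfacet
facet normal 0.475 0.789 -0.391
outer loop
vertex -2.09 0.035 2.303
vertex -1.526 -0.596 1.715
vertex -2.71 0.086 1.653
endloop
endfacet
facet normal -0.689 0.057 -0.722
outer loop
vertex -2.146 -0.545 1.065
vertex -2.55 -1.215 1.397
vertex -2.71 0.086 1.653
endloop
endfacet
facet normal 0.475 0.789 -0.391
outer loop
vertex -2.71 0.086 1.653
vertex -1.526 -0.596 1.715
vertex -2.146 -0.545 1.065
endloop
endfacet
facet normal 0.547 -0.613 -0.570
outer loop
vertex -2.146 -0.545 1.065
vertex -1.93 -1.266 2.047
vertex -2.55 -1.215 1.397
endloop
endfacet
facet normal 0.547 -0.613 -0.570
outer loop
vertex -1.526 -0.596 1.715
vertex -1.93 -1.266 2.047
vertex -2.146 -0.545 1.065
endloop
endfacet
facet normal 0.443 -0.171 -0.880
outer loop
vertex -0.036 -2.812 1.425
vertex -0.841 -2.393 0.938
vertex 0.047 -2.035 1.316
endloop
endfacet
facet normal 0.890 -0.031 0.455
outer loop
vertex -0.036 -2.812 1.425
vertex 0.047 -2.035 1.316
vertex -0.573 -2.605 2.49
endloop
endfacet
facet normal 0.890 -0.031 0.455
outer loop
vertex -0.573 -2.605 2.49
vertex 0.047 -2.035 1.316
vertex -0.49 -1.829 2.381
endloop
endfacet
facet normal -0.444 0.171 0.880
outer loop
vertex -0.573 -2.605 2.49
vertex -0.49 -1.829 2.381
vertex -1.379 -2.187 2.002
endloop
endfacet
facet normal 0.443 -0.171 -0.880
outer loop
vertex 0.047 -2.035 1.316
vertex -0.841 -2.393 0.938
vertex -0.39 -1.469 0.986
endloop
endfacet
facet normal 0.704 0.674 0.224
outer loop
vertex 0.047 -2.035 1.316
vertex -0.39 -1.469 0.986
vertex -0.49 -1.829 2.381
endloop
endfacet
facet normal 0.704 0.674 0.224
outer loop
vertex -0.49 -1.829 2.381
vertex -0.39 -1.469 0.986
vertex -0.927 -1.262 2.05
endloop
endfacet
facet normal -0.444 0.171 0.880
outer loop
vertex -0.49 -1.829 2.381
vertex -0.927 -1.262 2.05
vertex -1.379 -2.187 2.002
endloop
endfacet
facet normal 0.444 -0.171 -0.880
outer loop
vertex -0.39 -1.469 0.986
vertex -0.841 -2.393 0.938
vertex -1.092 -1.444 0.627
endloop
endfacet
facet normal 0.106 0.985 -0.138
outer loop
vertex -0.39 -1.469 0.986
vertex -1.092 -1.444 0.627
vertex -0.927 -1.262 2.05
endloop
endfacet
facet normal 0.106 0.985 -0.138
outer loop
vertex -0.927 -1.262 2.05
vertex -1.092 -1.444 0.627
vertex -1.629 -1.237 1.692
endloop
endfacet
facet normal -0.443 0.171 0.880
outer loop
vertex -0.927 -1.262 2.05
vertex -1.629 -1.237 1.692
vertex -1.379 -2.187 2.002
endloop
endfacet
facet normal 0.444 -0.171 -0.880
outer loop
vertex -1.092 -1.444 0.627
vertex -0.841 -2.393 0.938
vertex -1.647 -1.975 0.45
endloop
endfacet
facet normal -0.554 0.719 -0.419
outer loop
vertex -1.092 -1.444 0.627
vertex -1.647 -1.975 0.45
vertex -1.629 -1.237 1.692
endloop
endfacet
facet normal -0.554 0.719 -0.419
outer loop
vertex -1.629 -1.237 1.692
vertex -1.647 -1.975 0.45
vertex -2.184 -1.768 1.515
endloop
endfacet
facet normal -0.444 0.170 0.880
outer loop
vertex -1.629 -1.237 1.692
vertex -2.184 -1.768 1.515
vertex -1.379 -2.187 2.002
endloop
endfacet
facet normal 0.444 -0.171 -0.880
outer loop
vertex -1.647 -1.975 0.45
vertex -0.841 -2.393 0.938
vertex -1.73 -2.751 0.559
endloop
endfacet
facet normal -0.890 0.031 -0.455
outer loop
vertex -1.647 -1.975 0.45
vertex -1.73 -2.751 0.559
vertex -2.184 -1.768 1.515
endloop
endfacet
facet normal -0.890 0.031 -0.455
outer loop
vertex -2.184 -1.768 1.515
vertex -1.73 -2.751 0.559
vertex -2.267 -2.545 1.624
endloop
endfacet
facet normal -0.443 0.171 0.880
outer loop
vertex -2.184 -1.768 1.515
vertex -2.267 -2.545 1.624
vertex -1.379 -2.187 2.002
endloop
endfacet
facet normal 0.444 -0.171 -0.880
outer loop
vertex -1.73 -2.751 0.559
vertex -0.841 -2.393 0.938
vertex -1.293 -3.318 0.89
endloop
endfacet
facet normal -0.704 -0.674 -0.225
outer loop
vertex -1.73 -2.751 0.559
vertex -1.293 -3.318 0.89
vertex -2.267 -2.545 1.624
endloop
endfacet
facet normal -0.704 -0.674 -0.224
outer loop
vertex -2.267 -2.545 1.624
vertex -1.293 -3.318 0.89
vertex -1.83 -3.111 1.954
endloop
endfacet
facet normal -0.443 0.171 0.880
outer loop
vertex -2.267 -2.545 1.624
vertex -1.83 -3.111 1.954
vertex -1.379 -2.187 2.002
endloop
endfacet
facet normal 0.443 -0.171 -0.880
outer loop
vertex -1.293 -3.318 0.89
vertex -0.841 -2.393 0.938
vertex -0.591 -3.343 1.248
endloop
endfacet
facet normal -0.106 -0.985 0.138
outer loop
vertex -1.293 -3.318 0.89
vertex -0.591 -3.343 1.248
vertex -1.83 -3.111 1.954
endloop
endfacet
facet normal -0.106 -0.985 0.138
outer loop
vertex -1.83 -3.111 1.954
vertex -0.591 -3.343 1.248
vertex -1.128 -3.136 2.313
endloop
endfacet
facet normal -0.444 0.171 0.880
outer loop
vertex -1.83 -3.111 1.954
vertex -1.128 -3.136 2.313
vertex -1.379 -2.187 2.002
endloop
endfacet
facet normal 0.444 -0.170 -0.880
outer loop
vertex -0.591 -3.343 1.248
vertex -0.841 -2.393 0.938
vertex -0.036 -2.812 1.425
endloop
endfacet
facet normal 0.554 -0.719 0.419
outer loop
vertex -0.591 -3.343 1.248
vertex -0.036 -2.812 1.425
vertex -1.128 -3.136 2.313
endloop
endfacet
facet normal 0.554 -0.719 0.419
outer loop
vertex -1.128 -3.136 2.313
vertex -0.036 -2.812 1.425
vertex -0.573 -2.605 2.49
endloop
endfacet
facet normal -0.444 0.171 0.880
outer loop
vertex -1.128 -3.136 2.313
vertex -0.573 -2.605 2.49
vertex -1.379 -2.187 2.002
endloop
endfacet

endsolid


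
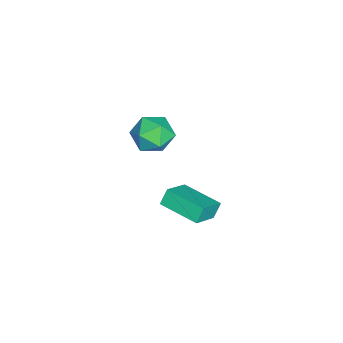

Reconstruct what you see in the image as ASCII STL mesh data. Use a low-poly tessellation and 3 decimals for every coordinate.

solid 
facet normal 0.452 0.793 0.407
outer loop
vertex -3.307 3.199 2.805
vertex -3.052 2.612 3.665
vertex -2.381 2.659 2.829
endloop
endfacet
facet normal 0.485 0.819 -0.306
outer loop
vertex -3.307 3.199 2.805
vertex -2.381 2.659 2.829
vertex -2.97 2.673 1.933
endloop
endfacet
facet normal -0.181 0.810 -0.558
outer loop
vertex -3.307 3.199 2.805
vertex -2.97 2.673 1.933
vertex -4.004 2.636 2.215
endloop
endfacet
facet normal -0.628 0.779 -0.002
outer loop
vertex -3.307 3.199 2.805
vertex -4.004 2.636 2.215
vertex -4.054 2.598 3.285
endloop
endfacet
facet normal -0.236 0.769 0.595
outer loop
vertex -3.307 3.199 2.805
vertex -4.054 2.598 3.285
vertex -3.052 2.612 3.665
endloop
endfacet
facet normal 0.815 0.227 -0.532
outer loop
vertex -2.97 2.673 1.933
vertex -2.381 2.659 2.829
vertex -2.506 1.762 2.255
endloop
endfacet
facet normal 0.761 0.187 0.621
outer loop
vertex -2.381 2.659 2.829
vertex -3.052 2.612 3.665
vertex -2.556 1.724 3.325
endloop
endfacet
facet normal -0.353 0.147 0.924
outer loop
vertex -3.052 2.612 3.665
vertex -4.054 2.598 3.285
vertex -3.59 1.687 3.607
endloop
endfacet
facet normal -0.986 0.163 -0.040
outer loop
vertex -4.054 2.598 3.285
vertex -4.004 2.636 2.215
vertex -4.179 1.701 2.711
endloop
endfacet
facet normal -0.264 0.213 -0.941
outer loop
vertex -4.004 2.636 2.215
vertex -2.97 2.673 1.933
vertex -3.508 1.748 1.875
endloop
endfacet
facet normal 0.628 -0.779 0.002
outer loop
vertex -3.253 1.161 2.735
vertex -2.506 1.762 2.255
vertex -2.556 1.724 3.325
endloop
endfacet
facet normal 0.181 -0.810 0.558
outer loop
vertex -3.253 1.161 2.735
vertex -2.556 1.724 3.325
vertex -3.59 1.687 3.607
endloop
endfacet
facet normal -0.485 -0.819 0.306
outer loop
vertex -3.253 1.161 2.735
vertex -3.59 1.687 3.607
vertex -4.179 1.701 2.711
endloop
endfacet
facet normal -0.452 -0.793 -0.407
outer loop
vertex -3.253 1.161 2.735
vertex -4.179 1.701 2.711
vertex -3.508 1.748 1.875
endloop
endfacet
facet normal 0.236 -0.769 -0.595
outer loop
vertex -3.253 1.161 2.735
vertex -3.508 1.748 1.875
vertex -2.506 1.762 2.255
endloop
endfacet
facet normal 0.986 -0.163 0.040
outer loop
vertex -2.556 1.724 3.325
vertex -2.506 1.762 2.255
vertex -2.381 2.659 2.829
endloop
endfacet
facet normal 0.264 -0.213 0.941
outer loop
vertex -3.59 1.687 3.607
vertex -2.556 1.724 3.325
vertex -3.052 2.612 3.665
endloop
endfacet
facet normal -0.815 -0.227 0.532
outer loop
vertex -4.179 1.701 2.711
vertex -3.59 1.687 3.607
vertex -4.054 2.598 3.285
endloop
endfacet
facet normal -0.761 -0.187 -0.621
outer loop
vertex -3.508 1.748 1.875
vertex -4.179 1.701 2.711
vertex -4.004 2.636 2.215
endloop
endfacet
facet normal 0.353 -0.147 -0.924
outer loop
vertex -2.506 1.762 2.255
vertex -3.508 1.748 1.875
vertex -2.97 2.673 1.933
endloop
endfacet
facet normal -0.762 0.346 -0.548
outer loop
vertex -5.162 3.307 -2.896
vertex -4.238 5.109 -3.044
vertex -4.756 3.039 -3.629
endloop
endfacet
facet normal -0.455 -0.887 0.072
outer loop
vertex -3.462 2.451 -2.696
vertex -5.162 3.307 -2.896
vertex -4.756 3.039 -3.629
endloop
endfacet
facet normal -0.761 0.346 -0.549
outer loop
vertex -4.756 3.039 -3.629
vertex -4.238 5.109 -3.044
vertex -3.832 4.84 -3.777
endloop
endfacet
facet normal 0.462 -0.305 -0.833
outer loop
vertex -3.832 4.84 -3.777
vertex -3.462 2.451 -2.696
vertex -4.756 3.039 -3.629
endloop
endfacet
facet normal -0.462 0.305 0.833
outer loop
vertex -5.162 3.307 -2.896
vertex -2.944 4.521 -2.111
vertex -4.238 5.109 -3.044
endloop
endfacet
facet normal -0.455 -0.887 0.073
outer loop
vertex -3.868 2.72 -1.963
vertex -5.162 3.307 -2.896
vertex -3.462 2.451 -2.696
endloop
endfacet
facet normal -0.462 0.305 0.833
outer loop
vertex -3.868 2.72 -1.963
vertex -2.944 4.521 -2.111
vertex -5.162 3.307 -2.896
endloop
endfacet
facet normal 0.456 0.887 -0.073
outer loop
vertex -4.238 5.109 -3.044
vertex -2.944 4.521 -2.111
vertex -3.832 4.84 -3.777
endloop
endfacet
facet normal 0.462 -0.305 -0.833
outer loop
vertex -2.538 4.253 -2.844
vertex -3.462 2.451 -2.696
vertex -3.832 4.84 -3.777
endloop
endfacet
facet normal 0.455 0.888 -0.073
outer loop
vertex -3.832 4.84 -3.777
vertex -2.944 4.521 -2.111
vertex -2.538 4.253 -2.844
endloop
endfacet
facet normal 0.761 -0.345 0.549
outer loop
vertex -2.538 4.253 -2.844
vertex -3.868 2.72 -1.963
vertex -3.462 2.451 -2.696
endloop
endfacet
facet normal 0.762 -0.346 0.548
outer loop
vertex -2.944 4.521 -2.111
vertex -3.868 2.72 -1.963
vertex -2.538 4.253 -2.844
endloop
endfacet

endsolid


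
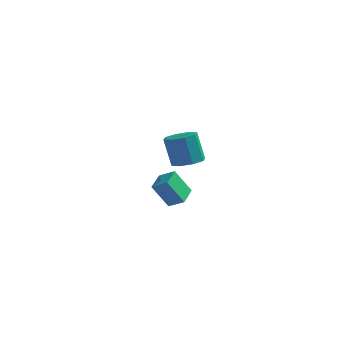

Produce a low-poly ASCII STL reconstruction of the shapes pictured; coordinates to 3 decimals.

solid 
facet normal -0.421 -0.319 0.849
outer loop
vertex -0.322 -4.237 -0.847
vertex -0.516 -3.043 -0.495
vertex -1.18 -4.25 -1.277
endloop
endfacet
facet normal 0.154 -0.948 -0.279
outer loop
vertex -0.504 -3.737 -2.645
vertex -0.322 -4.237 -0.847
vertex -1.18 -4.25 -1.277
endloop
endfacet
facet normal -0.420 -0.319 0.849
outer loop
vertex -1.18 -4.25 -1.277
vertex -0.516 -3.043 -0.495
vertex -1.375 -3.056 -0.925
endloop
endfacet
facet normal -0.894 -0.014 -0.447
outer loop
vertex -1.375 -3.056 -0.925
vertex -0.504 -3.737 -2.645
vertex -1.18 -4.25 -1.277
endloop
endfacet
facet normal 0.894 0.014 0.447
outer loop
vertex -0.322 -4.237 -0.847
vertex 0.16 -2.53 -1.863
vertex -0.516 -3.043 -0.495
endloop
endfacet
facet normal 0.154 -0.948 -0.279
outer loop
vertex 0.355 -3.724 -2.215
vertex -0.322 -4.237 -0.847
vertex -0.504 -3.737 -2.645
endloop
endfacet
facet normal 0.894 0.014 0.448
outer loop
vertex 0.355 -3.724 -2.215
vertex 0.16 -2.53 -1.863
vertex -0.322 -4.237 -0.847
endloop
endfacet
facet normal -0.154 0.948 0.279
outer loop
vertex -0.516 -3.043 -0.495
vertex 0.16 -2.53 -1.863
vertex -1.375 -3.056 -0.925
endloop
endfacet
facet normal -0.894 -0.013 -0.448
outer loop
vertex -0.698 -2.543 -2.293
vertex -0.504 -3.737 -2.645
vertex -1.375 -3.056 -0.925
endloop
endfacet
facet normal -0.154 0.948 0.279
outer loop
vertex -1.375 -3.056 -0.925
vertex 0.16 -2.53 -1.863
vertex -0.698 -2.543 -2.293
endloop
endfacet
facet normal 0.420 0.319 -0.849
outer loop
vertex -0.698 -2.543 -2.293
vertex 0.355 -3.724 -2.215
vertex -0.504 -3.737 -2.645
endloop
endfacet
facet normal 0.421 0.319 -0.849
outer loop
vertex 0.16 -2.53 -1.863
vertex 0.355 -3.724 -2.215
vertex -0.698 -2.543 -2.293
endloop
endfacet
facet normal 0.256 -0.002 -0.967
outer loop
vertex -2.089 3.395 -2.055
vertex -3.007 3.437 -2.298
vertex -2.329 4.079 -2.12
endloop
endfacet
facet normal 0.909 0.342 0.240
outer loop
vertex -2.089 3.395 -2.055
vertex -2.329 4.079 -2.12
vertex -2.576 3.4 -0.218
endloop
endfacet
facet normal 0.909 0.341 0.240
outer loop
vertex -2.576 3.4 -0.218
vertex -2.329 4.079 -2.12
vertex -2.815 4.084 -0.284
endloop
endfacet
facet normal -0.257 0.003 0.966
outer loop
vertex -2.576 3.4 -0.218
vertex -2.815 4.084 -0.284
vertex -3.493 3.443 -0.462
endloop
endfacet
facet normal 0.257 -0.003 -0.966
outer loop
vertex -2.329 4.079 -2.12
vertex -3.007 3.437 -2.298
vertex -2.965 4.386 -2.29
endloop
endfacet
facet normal 0.409 0.906 0.106
outer loop
vertex -2.329 4.079 -2.12
vertex -2.965 4.386 -2.29
vertex -2.815 4.084 -0.284
endloop
endfacet
facet normal 0.410 0.906 0.106
outer loop
vertex -2.815 4.084 -0.284
vertex -2.965 4.386 -2.29
vertex -3.452 4.392 -0.453
endloop
endfacet
facet normal -0.256 0.002 0.967
outer loop
vertex -2.815 4.084 -0.284
vertex -3.452 4.392 -0.453
vertex -3.493 3.443 -0.462
endloop
endfacet
facet normal 0.256 -0.003 -0.967
outer loop
vertex -2.965 4.386 -2.29
vertex -3.007 3.437 -2.298
vertex -3.626 4.138 -2.464
endloop
endfacet
facet normal -0.329 0.940 -0.090
outer loop
vertex -2.965 4.386 -2.29
vertex -3.626 4.138 -2.464
vertex -3.452 4.392 -0.453
endloop
endfacet
facet normal -0.329 0.940 -0.090
outer loop
vertex -3.452 4.392 -0.453
vertex -3.626 4.138 -2.464
vertex -4.113 4.144 -0.628
endloop
endfacet
facet normal -0.257 0.002 0.967
outer loop
vertex -3.452 4.392 -0.453
vertex -4.113 4.144 -0.628
vertex -3.493 3.443 -0.462
endloop
endfacet
facet normal 0.257 -0.002 -0.966
outer loop
vertex -3.626 4.138 -2.464
vertex -3.007 3.437 -2.298
vertex -3.924 3.48 -2.542
endloop
endfacet
facet normal -0.875 0.424 -0.233
outer loop
vertex -3.626 4.138 -2.464
vertex -3.924 3.48 -2.542
vertex -4.113 4.144 -0.628
endloop
endfacet
facet normal -0.876 0.423 -0.233
outer loop
vertex -4.113 4.144 -0.628
vertex -3.924 3.48 -2.542
vertex -4.411 3.485 -0.705
endloop
endfacet
facet normal -0.256 0.003 0.967
outer loop
vertex -4.113 4.144 -0.628
vertex -4.411 3.485 -0.705
vertex -3.493 3.443 -0.462
endloop
endfacet
facet normal 0.257 -0.003 -0.966
outer loop
vertex -3.924 3.48 -2.542
vertex -3.007 3.437 -2.298
vertex -3.685 2.796 -2.476
endloop
endfacet
facet normal -0.909 -0.341 -0.240
outer loop
vertex -3.924 3.48 -2.542
vertex -3.685 2.796 -2.476
vertex -4.411 3.485 -0.705
endloop
endfacet
facet normal -0.909 -0.342 -0.240
outer loop
vertex -4.411 3.485 -0.705
vertex -3.685 2.796 -2.476
vertex -4.171 2.801 -0.64
endloop
endfacet
facet normal -0.256 0.002 0.967
outer loop
vertex -4.411 3.485 -0.705
vertex -4.171 2.801 -0.64
vertex -3.493 3.443 -0.462
endloop
endfacet
facet normal 0.256 -0.002 -0.967
outer loop
vertex -3.685 2.796 -2.476
vertex -3.007 3.437 -2.298
vertex -3.048 2.488 -2.307
endloop
endfacet
facet normal -0.410 -0.906 -0.106
outer loop
vertex -3.685 2.796 -2.476
vertex -3.048 2.488 -2.307
vertex -4.171 2.801 -0.64
endloop
endfacet
facet normal -0.409 -0.906 -0.106
outer loop
vertex -4.171 2.801 -0.64
vertex -3.048 2.488 -2.307
vertex -3.535 2.494 -0.47
endloop
endfacet
facet normal -0.257 0.003 0.966
outer loop
vertex -4.171 2.801 -0.64
vertex -3.535 2.494 -0.47
vertex -3.493 3.443 -0.462
endloop
endfacet
facet normal 0.257 -0.002 -0.967
outer loop
vertex -3.048 2.488 -2.307
vertex -3.007 3.437 -2.298
vertex -2.387 2.736 -2.132
endloop
endfacet
facet normal 0.329 -0.940 0.090
outer loop
vertex -3.048 2.488 -2.307
vertex -2.387 2.736 -2.132
vertex -3.535 2.494 -0.47
endloop
endfacet
facet normal 0.329 -0.940 0.090
outer loop
vertex -3.535 2.494 -0.47
vertex -2.387 2.736 -2.132
vertex -2.874 2.742 -0.296
endloop
endfacet
facet normal -0.256 0.003 0.967
outer loop
vertex -3.535 2.494 -0.47
vertex -2.874 2.742 -0.296
vertex -3.493 3.443 -0.462
endloop
endfacet
facet normal 0.256 -0.003 -0.967
outer loop
vertex -2.387 2.736 -2.132
vertex -3.007 3.437 -2.298
vertex -2.089 3.395 -2.055
endloop
endfacet
facet normal 0.875 -0.423 0.234
outer loop
vertex -2.387 2.736 -2.132
vertex -2.089 3.395 -2.055
vertex -2.874 2.742 -0.296
endloop
endfacet
facet normal 0.875 -0.424 0.233
outer loop
vertex -2.874 2.742 -0.296
vertex -2.089 3.395 -2.055
vertex -2.576 3.4 -0.218
endloop
endfacet
facet normal -0.257 0.002 0.966
outer loop
vertex -2.874 2.742 -0.296
vertex -2.576 3.4 -0.218
vertex -3.493 3.443 -0.462
endloop
endfacet

endsolid


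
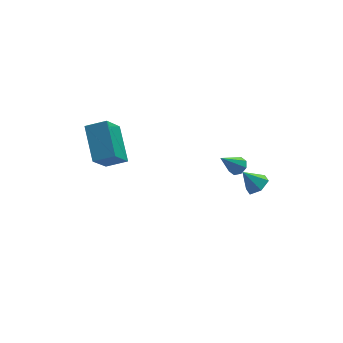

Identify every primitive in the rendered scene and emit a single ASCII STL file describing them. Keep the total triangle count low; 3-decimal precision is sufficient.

solid 
facet normal -0.890 0.276 -0.364
outer loop
vertex -2.552 4.307 2.761
vertex -1.688 5.182 1.312
vertex -2.644 2.519 1.627
endloop
endfacet
facet normal -0.454 -0.460 0.763
outer loop
vertex -1.612 2.198 2.048
vertex -2.552 4.307 2.761
vertex -2.644 2.519 1.627
endloop
endfacet
facet normal -0.890 0.276 -0.364
outer loop
vertex -2.644 2.519 1.627
vertex -1.688 5.182 1.312
vertex -1.78 3.393 0.178
endloop
endfacet
facet normal -0.044 -0.844 -0.535
outer loop
vertex -1.78 3.393 0.178
vertex -1.612 2.198 2.048
vertex -2.644 2.519 1.627
endloop
endfacet
facet normal 0.044 0.843 0.535
outer loop
vertex -2.552 4.307 2.761
vertex -0.656 4.861 1.733
vertex -1.688 5.182 1.312
endloop
endfacet
facet normal -0.454 -0.460 0.763
outer loop
vertex -1.52 3.987 3.182
vertex -2.552 4.307 2.761
vertex -1.612 2.198 2.048
endloop
endfacet
facet normal 0.043 0.844 0.535
outer loop
vertex -1.52 3.987 3.182
vertex -0.656 4.861 1.733
vertex -2.552 4.307 2.761
endloop
endfacet
facet normal 0.454 0.460 -0.763
outer loop
vertex -1.688 5.182 1.312
vertex -0.656 4.861 1.733
vertex -1.78 3.393 0.178
endloop
endfacet
facet normal -0.043 -0.844 -0.535
outer loop
vertex -0.748 3.073 0.599
vertex -1.612 2.198 2.048
vertex -1.78 3.393 0.178
endloop
endfacet
facet normal 0.454 0.460 -0.763
outer loop
vertex -1.78 3.393 0.178
vertex -0.656 4.861 1.733
vertex -0.748 3.073 0.599
endloop
endfacet
facet normal 0.890 -0.276 0.364
outer loop
vertex -0.748 3.073 0.599
vertex -1.52 3.987 3.182
vertex -1.612 2.198 2.048
endloop
endfacet
facet normal 0.890 -0.276 0.364
outer loop
vertex -0.656 4.861 1.733
vertex -1.52 3.987 3.182
vertex -0.748 3.073 0.599
endloop
endfacet
facet normal 0.644 0.154 -0.749
outer loop
vertex 4.749 1.37 0.097
vertex 4.447 1.796 -0.075
vertex 4.867 1.733 0.273
endloop
endfacet
facet normal 0.468 -0.504 0.726
outer loop
vertex 4.749 1.37 0.097
vertex 4.867 1.733 0.273
vertex 3.473 1.564 1.055
endloop
endfacet
facet normal 0.644 0.155 -0.749
outer loop
vertex 4.867 1.733 0.273
vertex 4.447 1.796 -0.075
vertex 4.739 2.134 0.246
endloop
endfacet
facet normal 0.460 0.205 0.864
outer loop
vertex 4.867 1.733 0.273
vertex 4.739 2.134 0.246
vertex 3.473 1.564 1.055
endloop
endfacet
facet normal 0.645 0.154 -0.749
outer loop
vertex 4.739 2.134 0.246
vertex 4.447 1.796 -0.075
vertex 4.44 2.336 0.03
endloop
endfacet
facet normal 0.060 0.769 0.636
outer loop
vertex 4.739 2.134 0.246
vertex 4.44 2.336 0.03
vertex 3.473 1.564 1.055
endloop
endfacet
facet normal 0.646 0.154 -0.748
outer loop
vertex 4.44 2.336 0.03
vertex 4.447 1.796 -0.075
vertex 4.145 2.222 -0.248
endloop
endfacet
facet normal -0.494 0.852 0.175
outer loop
vertex 4.44 2.336 0.03
vertex 4.145 2.222 -0.248
vertex 3.473 1.564 1.055
endloop
endfacet
facet normal 0.644 0.152 -0.750
outer loop
vertex 4.145 2.222 -0.248
vertex 4.447 1.796 -0.075
vertex 4.026 1.859 -0.424
endloop
endfacet
facet normal -0.879 0.408 -0.247
outer loop
vertex 4.145 2.222 -0.248
vertex 4.026 1.859 -0.424
vertex 3.473 1.564 1.055
endloop
endfacet
facet normal 0.644 0.154 -0.749
outer loop
vertex 4.026 1.859 -0.424
vertex 4.447 1.796 -0.075
vertex 4.154 1.459 -0.396
endloop
endfacet
facet normal -0.870 -0.306 -0.386
outer loop
vertex 4.026 1.859 -0.424
vertex 4.154 1.459 -0.396
vertex 3.473 1.564 1.055
endloop
endfacet
facet normal 0.644 0.154 -0.750
outer loop
vertex 4.154 1.459 -0.396
vertex 4.447 1.796 -0.075
vertex 4.453 1.256 -0.181
endloop
endfacet
facet normal -0.473 -0.866 -0.160
outer loop
vertex 4.154 1.459 -0.396
vertex 4.453 1.256 -0.181
vertex 3.473 1.564 1.055
endloop
endfacet
facet normal 0.644 0.154 -0.749
outer loop
vertex 4.453 1.256 -0.181
vertex 4.447 1.796 -0.075
vertex 4.749 1.37 0.097
endloop
endfacet
facet normal 0.082 -0.950 0.302
outer loop
vertex 4.453 1.256 -0.181
vertex 4.749 1.37 0.097
vertex 3.473 1.564 1.055
endloop
endfacet
facet normal 0.566 -0.269 -0.779
outer loop
vertex 4.488 -2.444 2.72
vertex 4.03 -2.192 2.3
vertex 4.526 -1.803 2.526
endloop
endfacet
facet normal 0.473 0.229 0.851
outer loop
vertex 4.488 -2.444 2.72
vertex 4.526 -1.803 2.526
vertex 3.39 -1.888 3.18
endloop
endfacet
facet normal 0.567 -0.270 -0.778
outer loop
vertex 4.526 -1.803 2.526
vertex 4.03 -2.192 2.3
vertex 4.069 -1.552 2.106
endloop
endfacet
facet normal 0.151 0.912 0.381
outer loop
vertex 4.526 -1.803 2.526
vertex 4.069 -1.552 2.106
vertex 3.39 -1.888 3.18
endloop
endfacet
facet normal 0.566 -0.271 -0.779
outer loop
vertex 4.069 -1.552 2.106
vertex 4.03 -2.192 2.3
vertex 3.572 -1.941 1.88
endloop
endfacet
facet normal -0.580 0.807 -0.114
outer loop
vertex 4.069 -1.552 2.106
vertex 3.572 -1.941 1.88
vertex 3.39 -1.888 3.18
endloop
endfacet
facet normal 0.566 -0.271 -0.779
outer loop
vertex 3.572 -1.941 1.88
vertex 4.03 -2.192 2.3
vertex 3.533 -2.581 2.074
endloop
endfacet
facet normal -0.990 0.018 -0.139
outer loop
vertex 3.572 -1.941 1.88
vertex 3.533 -2.581 2.074
vertex 3.39 -1.888 3.18
endloop
endfacet
facet normal 0.565 -0.269 -0.780
outer loop
vertex 3.533 -2.581 2.074
vertex 4.03 -2.192 2.3
vertex 3.991 -2.833 2.493
endloop
endfacet
facet normal -0.669 -0.666 0.331
outer loop
vertex 3.533 -2.581 2.074
vertex 3.991 -2.833 2.493
vertex 3.39 -1.888 3.18
endloop
endfacet
facet normal 0.566 -0.269 -0.779
outer loop
vertex 3.991 -2.833 2.493
vertex 4.03 -2.192 2.3
vertex 4.488 -2.444 2.72
endloop
endfacet
facet normal 0.062 -0.561 0.826
outer loop
vertex 3.991 -2.833 2.493
vertex 4.488 -2.444 2.72
vertex 3.39 -1.888 3.18
endloop
endfacet

endsolid
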